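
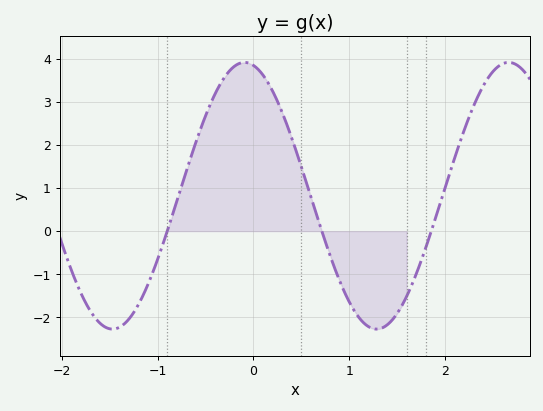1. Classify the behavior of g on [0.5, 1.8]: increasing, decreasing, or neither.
neither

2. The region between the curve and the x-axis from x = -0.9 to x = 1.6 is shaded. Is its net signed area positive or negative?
positive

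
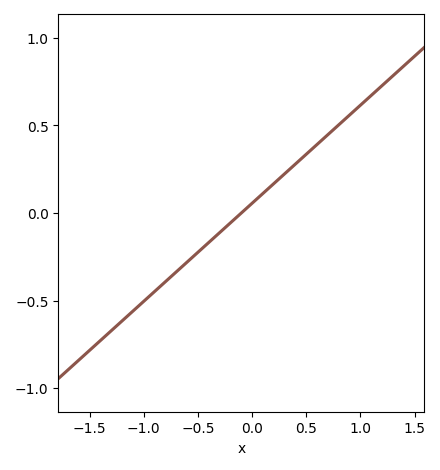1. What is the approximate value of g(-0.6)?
-0.28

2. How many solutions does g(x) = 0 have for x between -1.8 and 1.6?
1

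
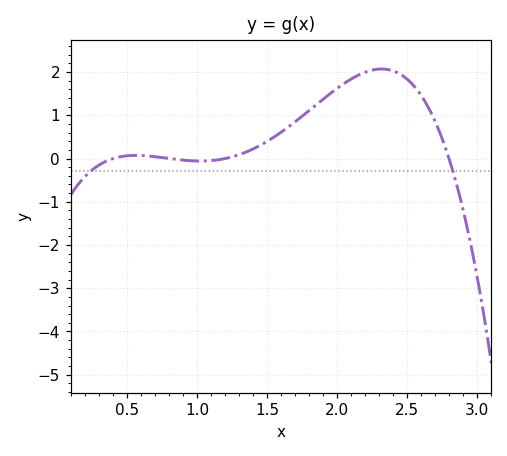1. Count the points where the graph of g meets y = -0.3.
2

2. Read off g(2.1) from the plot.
1.84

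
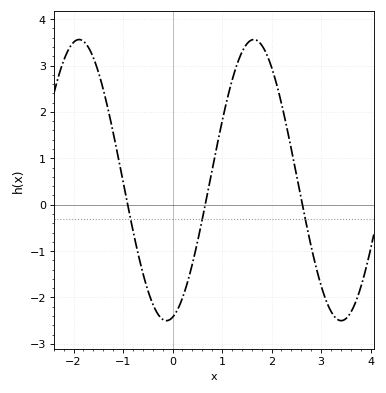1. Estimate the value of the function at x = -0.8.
-0.6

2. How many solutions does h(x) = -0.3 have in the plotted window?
3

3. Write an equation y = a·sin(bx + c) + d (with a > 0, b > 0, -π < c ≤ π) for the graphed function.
y = 3.03sin(1.8x - 1.4) + 0.53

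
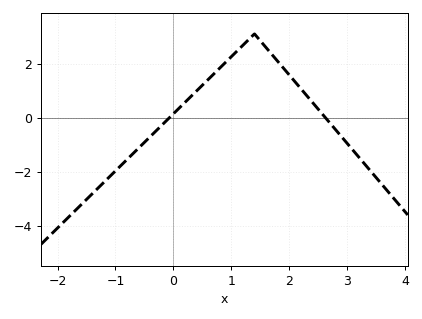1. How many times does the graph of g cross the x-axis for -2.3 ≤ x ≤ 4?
2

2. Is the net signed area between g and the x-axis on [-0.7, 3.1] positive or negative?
positive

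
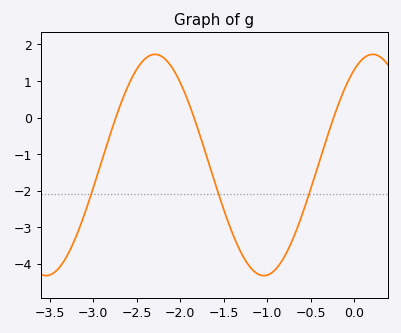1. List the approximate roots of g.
-2.7, -1.8, -0.2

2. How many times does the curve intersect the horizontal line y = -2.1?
3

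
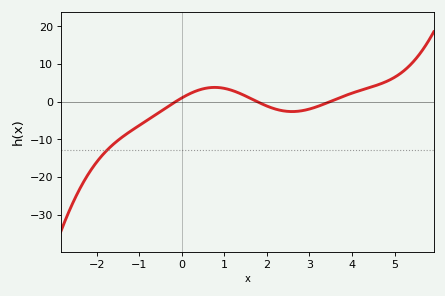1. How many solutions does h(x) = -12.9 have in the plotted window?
1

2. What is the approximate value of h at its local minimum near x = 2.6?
-3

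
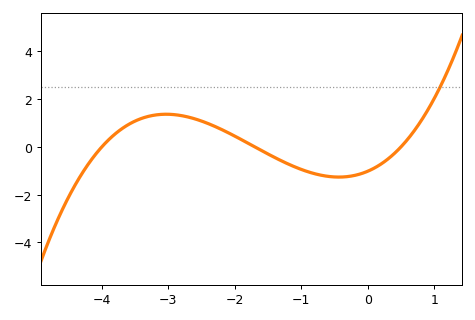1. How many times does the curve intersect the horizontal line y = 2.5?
1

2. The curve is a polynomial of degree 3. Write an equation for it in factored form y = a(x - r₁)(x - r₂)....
y = 0.3(x + 4)(x + 1.7)(x - 0.5)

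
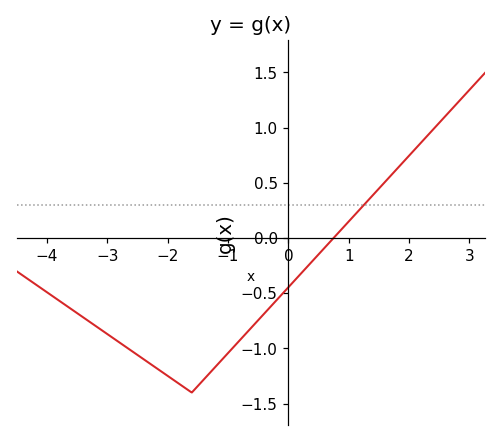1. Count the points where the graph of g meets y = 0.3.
1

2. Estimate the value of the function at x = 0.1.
-0.387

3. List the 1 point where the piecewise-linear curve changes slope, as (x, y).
(-1.6, -1.4)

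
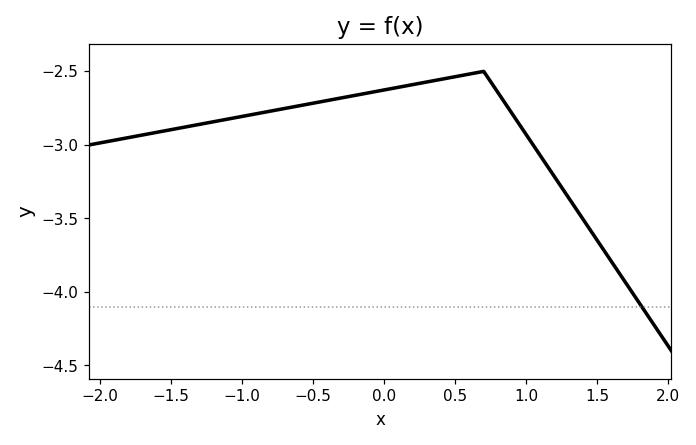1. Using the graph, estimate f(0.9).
-2.8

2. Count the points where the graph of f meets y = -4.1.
1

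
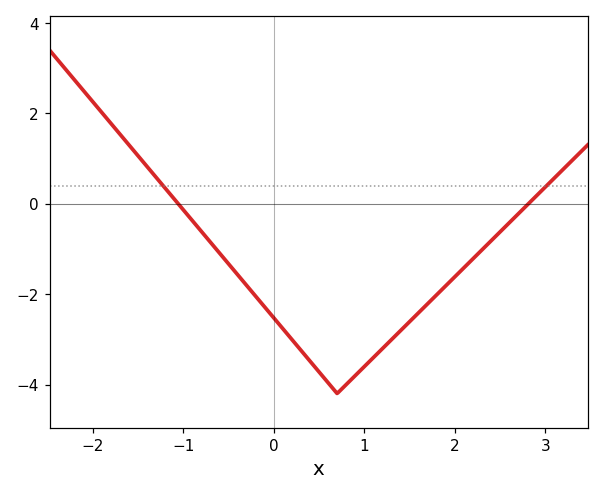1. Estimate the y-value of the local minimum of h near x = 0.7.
-4.2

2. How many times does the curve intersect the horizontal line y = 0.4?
2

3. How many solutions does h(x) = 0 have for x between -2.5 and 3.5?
2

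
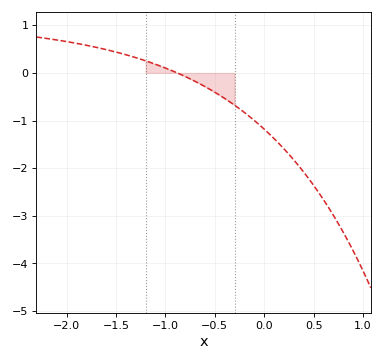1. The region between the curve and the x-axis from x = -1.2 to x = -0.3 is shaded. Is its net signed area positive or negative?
negative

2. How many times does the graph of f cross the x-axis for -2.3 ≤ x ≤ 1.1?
1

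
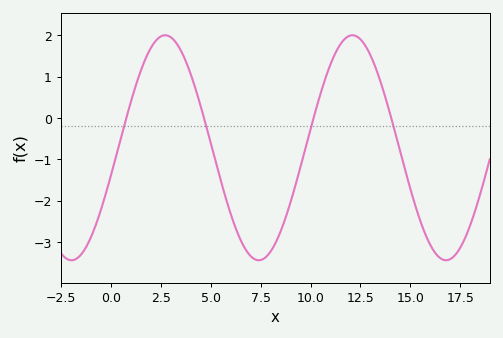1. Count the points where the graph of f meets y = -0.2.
4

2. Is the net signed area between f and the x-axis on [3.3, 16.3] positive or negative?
negative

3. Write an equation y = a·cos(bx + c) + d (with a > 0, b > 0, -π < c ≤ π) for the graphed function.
y = 2.72cos(0.67x - 1.8) - 0.72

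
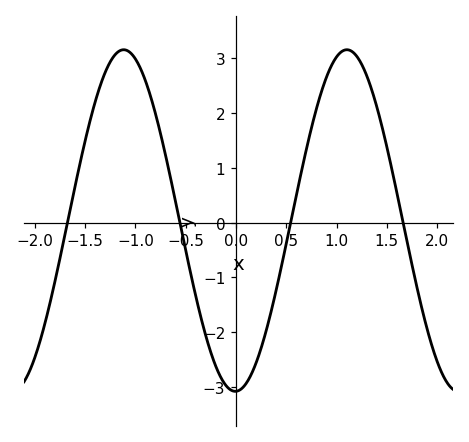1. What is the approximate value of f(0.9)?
2.66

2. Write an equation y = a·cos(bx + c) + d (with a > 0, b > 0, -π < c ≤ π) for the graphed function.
y = 3.12cos(2.83x - 3.12) + 0.04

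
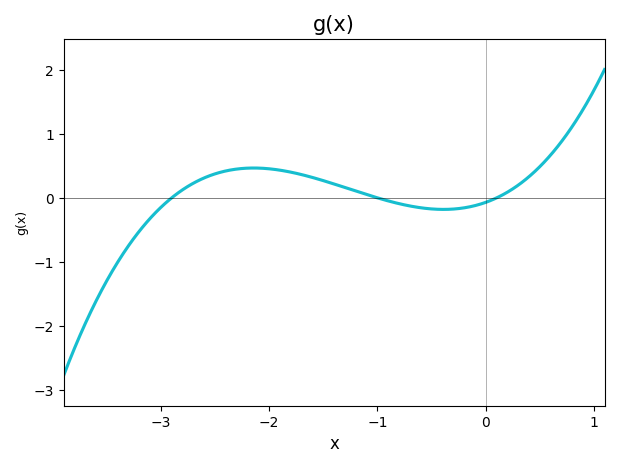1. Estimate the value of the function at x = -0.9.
0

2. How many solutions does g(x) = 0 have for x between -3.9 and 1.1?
3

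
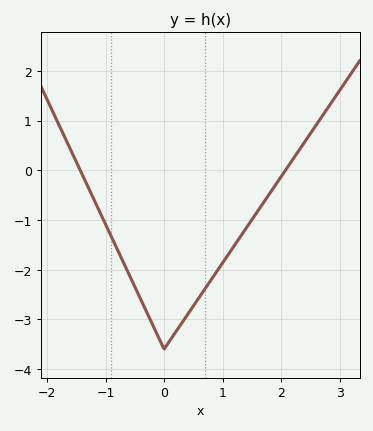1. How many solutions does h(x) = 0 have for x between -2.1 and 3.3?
2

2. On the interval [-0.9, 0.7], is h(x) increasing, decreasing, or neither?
neither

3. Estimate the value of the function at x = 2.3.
0.393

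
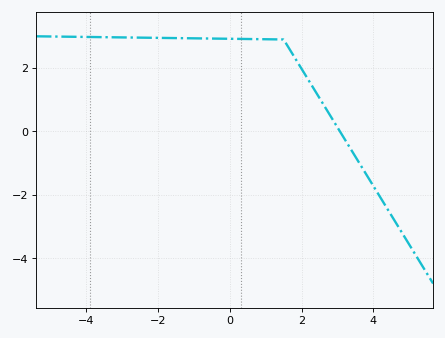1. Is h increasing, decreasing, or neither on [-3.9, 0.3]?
decreasing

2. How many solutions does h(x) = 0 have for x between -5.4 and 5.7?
1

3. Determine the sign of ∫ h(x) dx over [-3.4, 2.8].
positive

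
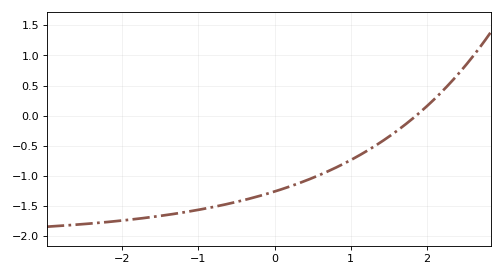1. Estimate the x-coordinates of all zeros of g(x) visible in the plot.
1.9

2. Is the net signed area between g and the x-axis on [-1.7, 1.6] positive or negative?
negative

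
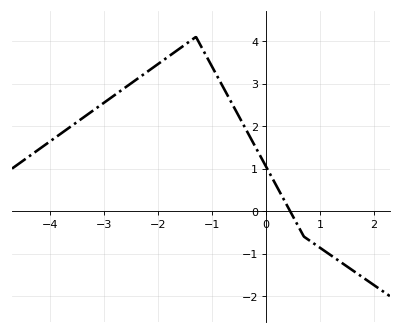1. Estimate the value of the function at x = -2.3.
3.2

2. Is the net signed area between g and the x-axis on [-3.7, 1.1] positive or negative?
positive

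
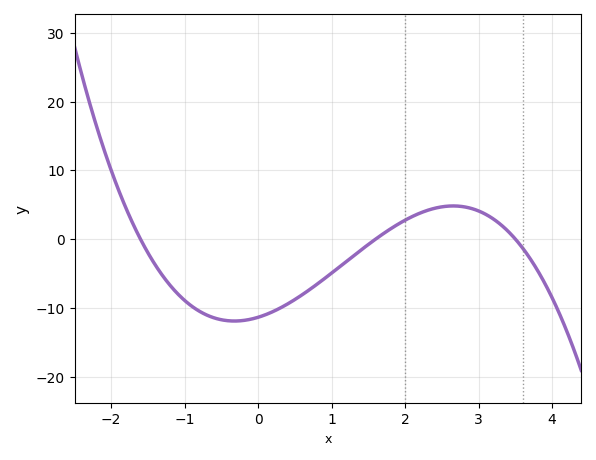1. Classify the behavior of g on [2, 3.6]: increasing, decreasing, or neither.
neither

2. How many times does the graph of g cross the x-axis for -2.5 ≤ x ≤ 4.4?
3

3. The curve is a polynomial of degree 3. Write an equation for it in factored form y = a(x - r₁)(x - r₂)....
y = -1.27(x + 1.6)(x - 1.6)(x - 3.5)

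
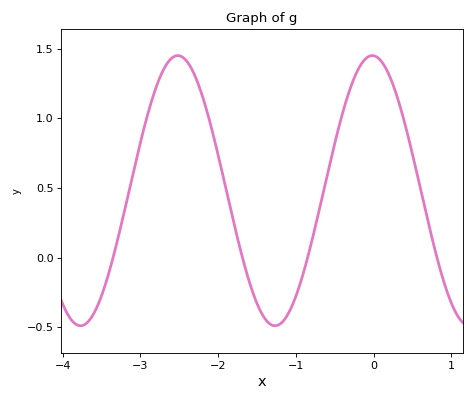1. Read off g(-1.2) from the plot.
-0.5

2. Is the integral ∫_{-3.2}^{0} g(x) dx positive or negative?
positive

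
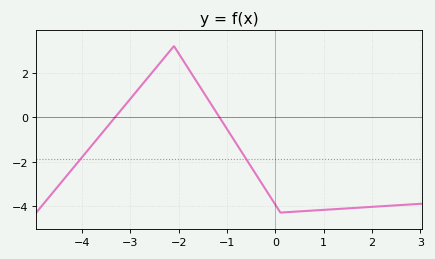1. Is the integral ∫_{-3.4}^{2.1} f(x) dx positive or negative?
negative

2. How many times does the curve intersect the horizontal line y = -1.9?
2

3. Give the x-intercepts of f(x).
-3.4, -1.2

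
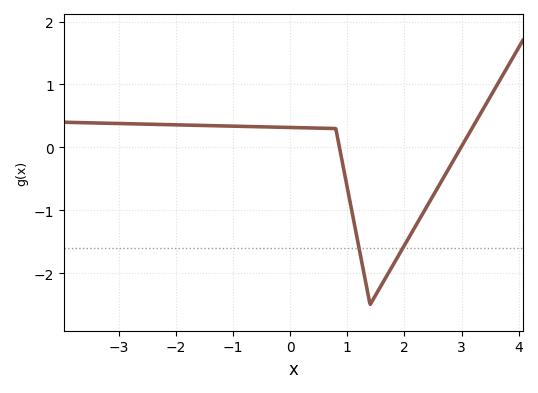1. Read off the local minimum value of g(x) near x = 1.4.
-2.5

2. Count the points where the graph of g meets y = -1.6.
2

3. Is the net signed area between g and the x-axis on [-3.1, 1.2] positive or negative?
positive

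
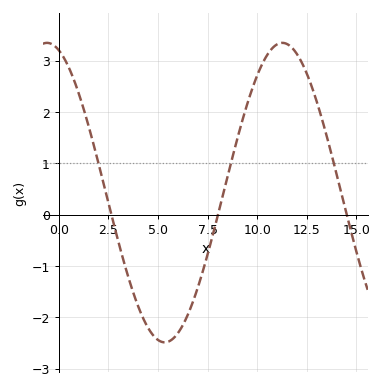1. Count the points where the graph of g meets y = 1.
3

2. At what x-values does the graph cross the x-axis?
2.66, 8.03, 14.5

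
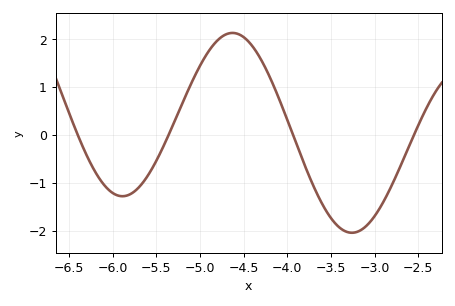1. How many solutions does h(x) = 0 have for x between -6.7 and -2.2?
4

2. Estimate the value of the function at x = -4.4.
1.9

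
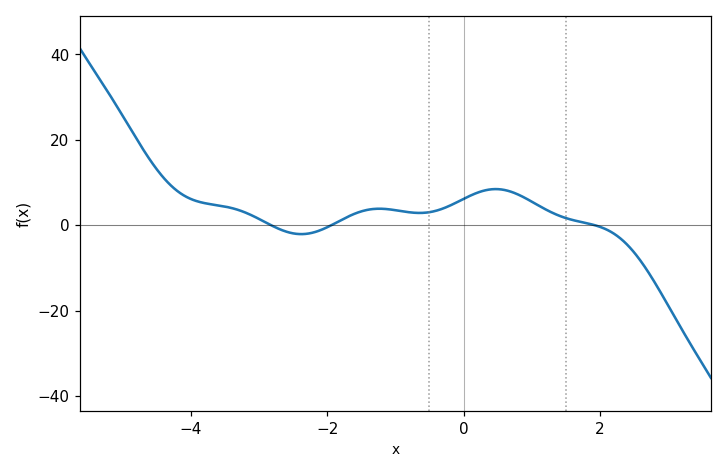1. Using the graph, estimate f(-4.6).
16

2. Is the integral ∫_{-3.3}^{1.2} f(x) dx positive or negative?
positive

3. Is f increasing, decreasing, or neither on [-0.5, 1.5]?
neither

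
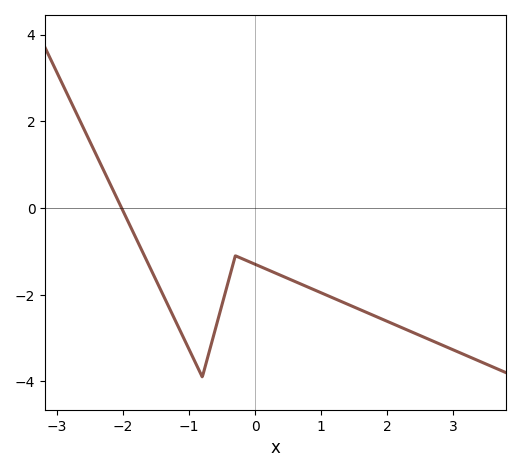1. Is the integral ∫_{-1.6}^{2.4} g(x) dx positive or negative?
negative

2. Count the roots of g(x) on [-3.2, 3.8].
1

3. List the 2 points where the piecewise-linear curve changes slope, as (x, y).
(-0.8, -3.9); (-0.3, -1.1)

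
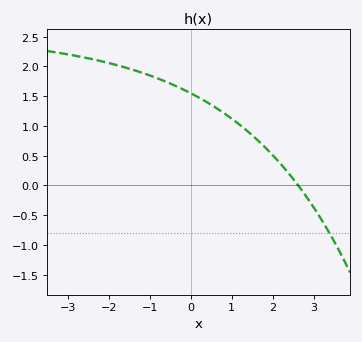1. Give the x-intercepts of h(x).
2.62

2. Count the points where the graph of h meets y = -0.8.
1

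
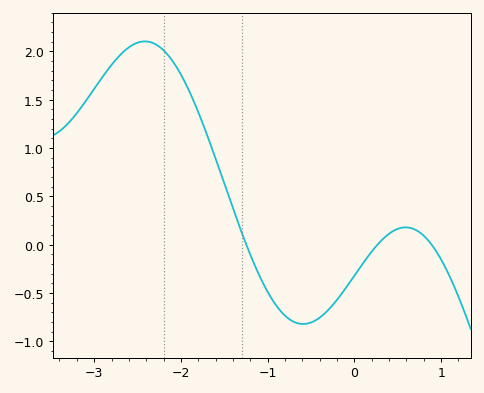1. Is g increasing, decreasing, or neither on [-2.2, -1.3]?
decreasing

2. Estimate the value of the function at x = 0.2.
-0.05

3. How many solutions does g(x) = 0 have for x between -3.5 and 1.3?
3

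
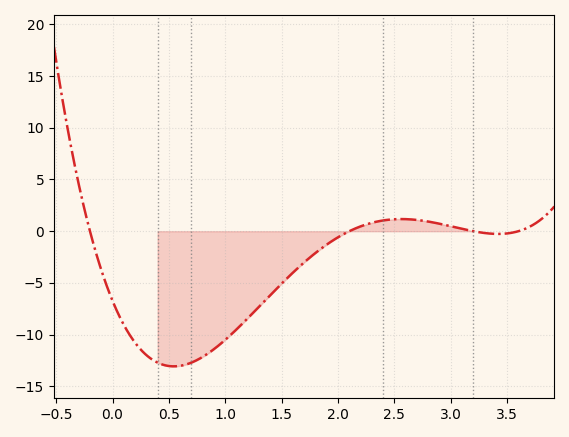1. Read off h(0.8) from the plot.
-12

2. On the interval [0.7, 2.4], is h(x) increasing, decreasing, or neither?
increasing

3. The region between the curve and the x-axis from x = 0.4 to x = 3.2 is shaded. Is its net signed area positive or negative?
negative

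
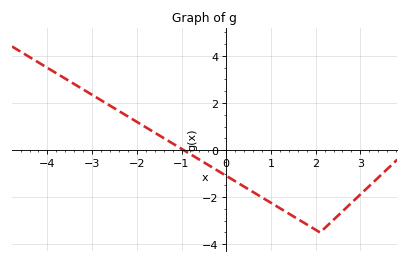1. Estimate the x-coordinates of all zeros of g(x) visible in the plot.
-1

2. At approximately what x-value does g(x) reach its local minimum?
2.2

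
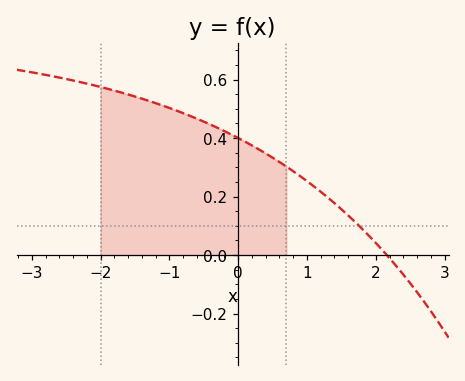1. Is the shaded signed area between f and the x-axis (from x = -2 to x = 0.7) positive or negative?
positive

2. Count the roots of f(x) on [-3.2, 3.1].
1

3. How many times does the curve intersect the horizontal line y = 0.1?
1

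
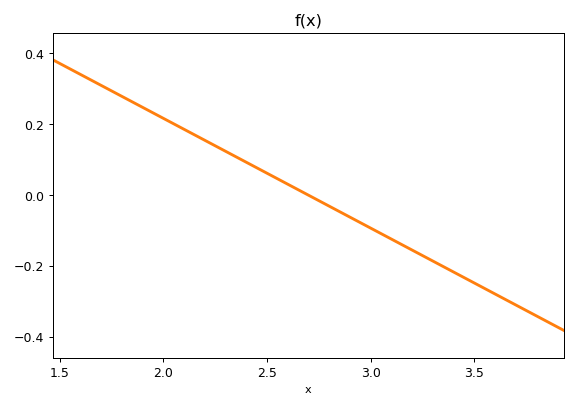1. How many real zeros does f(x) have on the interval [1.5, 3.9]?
1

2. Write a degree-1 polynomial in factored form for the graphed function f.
y = -0.31(x - 2.7)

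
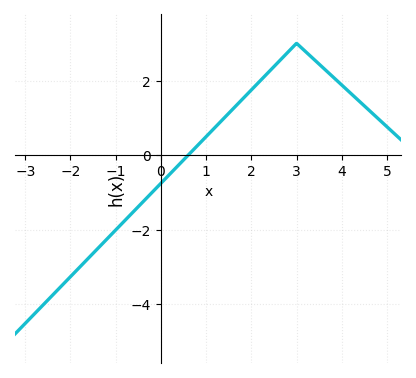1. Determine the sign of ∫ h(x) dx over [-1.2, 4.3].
positive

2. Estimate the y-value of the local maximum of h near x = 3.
3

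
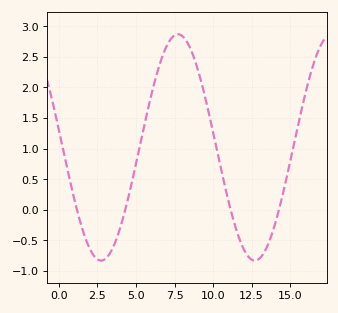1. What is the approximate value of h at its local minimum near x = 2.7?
-0.85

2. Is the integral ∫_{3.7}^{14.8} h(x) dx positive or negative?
positive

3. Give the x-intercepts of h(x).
1, 4.5, 11, 14.5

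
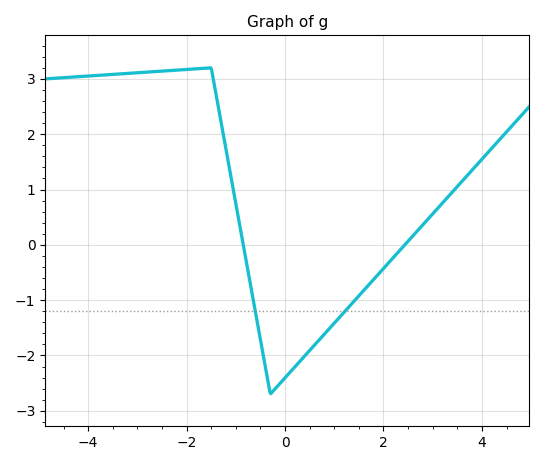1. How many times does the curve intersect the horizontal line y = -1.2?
2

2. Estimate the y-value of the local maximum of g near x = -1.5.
3.2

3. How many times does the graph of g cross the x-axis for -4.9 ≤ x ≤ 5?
2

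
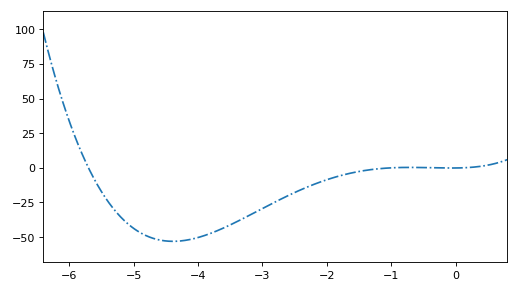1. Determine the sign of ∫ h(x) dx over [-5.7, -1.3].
negative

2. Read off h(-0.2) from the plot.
-0.086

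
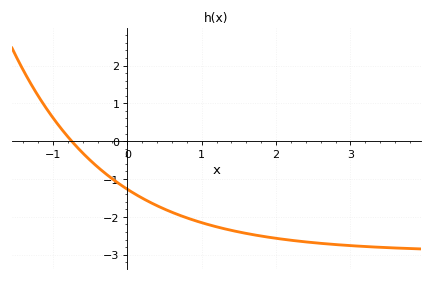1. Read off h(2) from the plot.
-2.57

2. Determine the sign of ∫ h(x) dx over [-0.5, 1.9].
negative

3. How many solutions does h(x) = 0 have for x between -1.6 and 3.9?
1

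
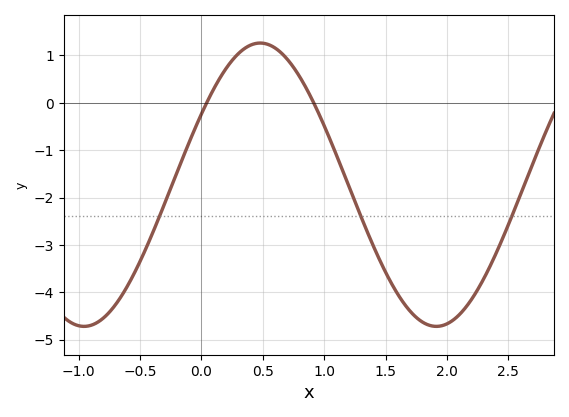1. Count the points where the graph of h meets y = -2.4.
3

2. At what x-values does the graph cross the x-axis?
0.044, 0.915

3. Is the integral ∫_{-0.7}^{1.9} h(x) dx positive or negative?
negative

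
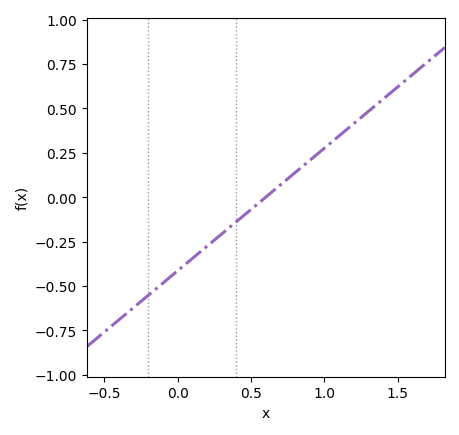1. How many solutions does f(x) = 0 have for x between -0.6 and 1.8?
1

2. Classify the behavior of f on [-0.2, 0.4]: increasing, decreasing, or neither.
increasing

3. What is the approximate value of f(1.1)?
0.34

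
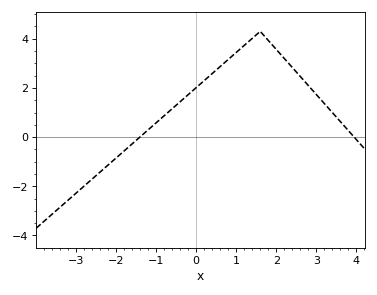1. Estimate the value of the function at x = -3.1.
-2.4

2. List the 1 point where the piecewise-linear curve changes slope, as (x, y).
(1.6, 4.3)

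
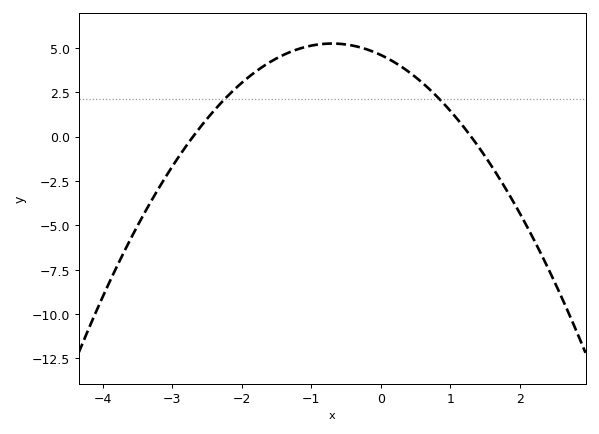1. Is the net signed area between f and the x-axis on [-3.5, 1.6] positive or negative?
positive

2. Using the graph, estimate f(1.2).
0.511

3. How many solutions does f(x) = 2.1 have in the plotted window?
2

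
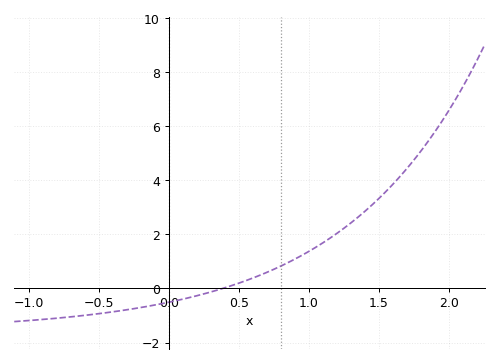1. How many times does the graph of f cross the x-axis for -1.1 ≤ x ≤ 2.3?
1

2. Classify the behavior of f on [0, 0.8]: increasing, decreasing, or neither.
increasing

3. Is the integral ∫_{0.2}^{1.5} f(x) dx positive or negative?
positive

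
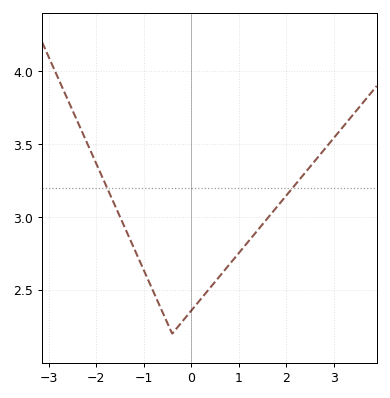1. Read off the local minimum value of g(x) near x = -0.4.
2.2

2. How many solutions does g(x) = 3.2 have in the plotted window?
2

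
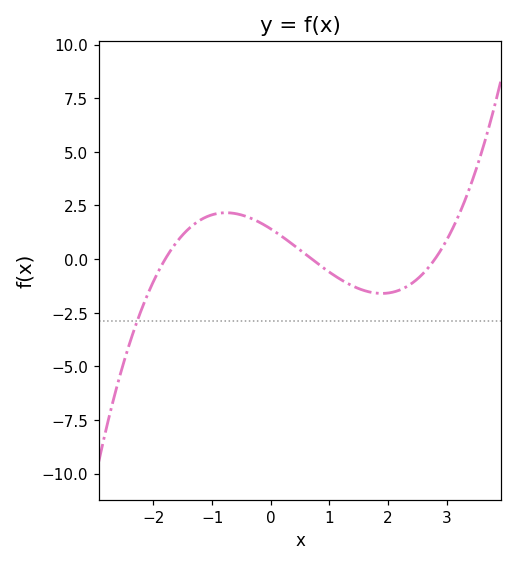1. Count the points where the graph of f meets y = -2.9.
1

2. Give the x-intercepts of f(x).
-1.8, 0.7, 2.8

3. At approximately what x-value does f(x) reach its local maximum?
-0.763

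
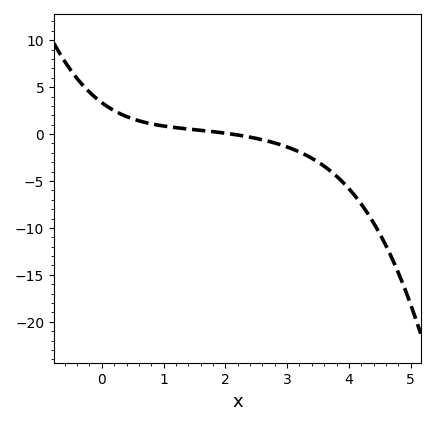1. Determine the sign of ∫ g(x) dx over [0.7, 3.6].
negative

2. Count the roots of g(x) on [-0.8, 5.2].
1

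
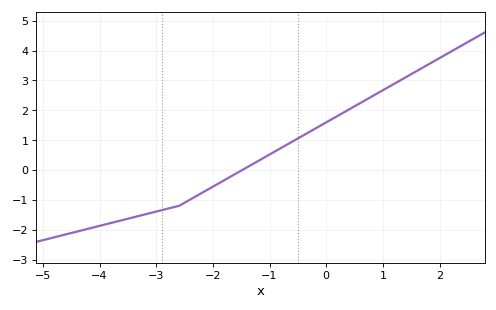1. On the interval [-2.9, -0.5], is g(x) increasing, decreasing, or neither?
increasing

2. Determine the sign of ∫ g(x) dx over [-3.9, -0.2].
negative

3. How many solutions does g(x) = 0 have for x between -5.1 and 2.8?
1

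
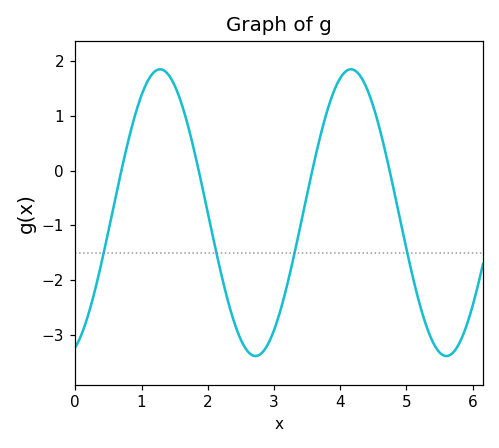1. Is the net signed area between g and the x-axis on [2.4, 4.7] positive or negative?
negative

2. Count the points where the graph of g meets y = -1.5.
4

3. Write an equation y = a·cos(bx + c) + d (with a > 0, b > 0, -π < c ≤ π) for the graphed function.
y = 2.62cos(2.2x - 2.8) - 0.77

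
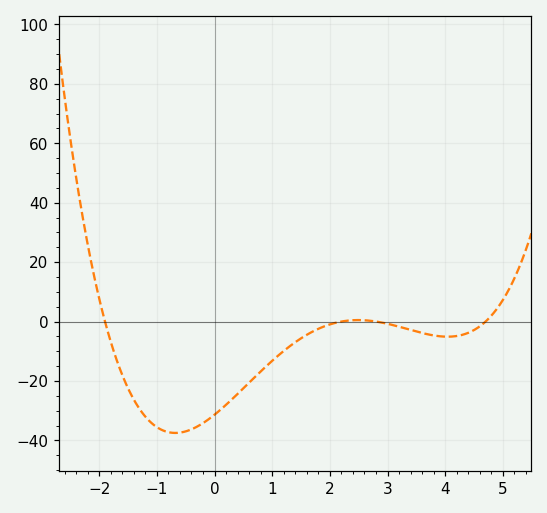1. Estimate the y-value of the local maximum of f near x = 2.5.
0.497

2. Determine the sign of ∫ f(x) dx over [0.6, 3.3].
negative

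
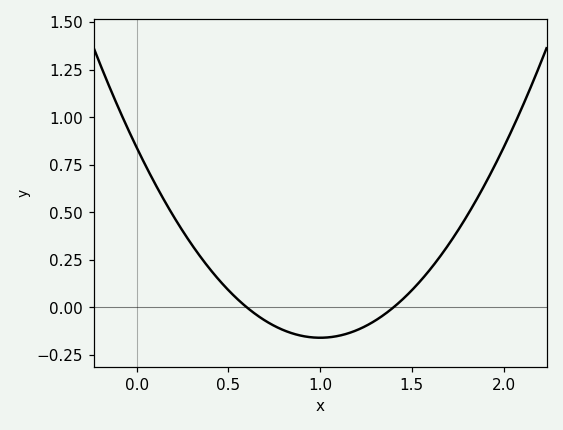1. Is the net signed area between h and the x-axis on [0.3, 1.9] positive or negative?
positive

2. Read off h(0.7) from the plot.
-0.07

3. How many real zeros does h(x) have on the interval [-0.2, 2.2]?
2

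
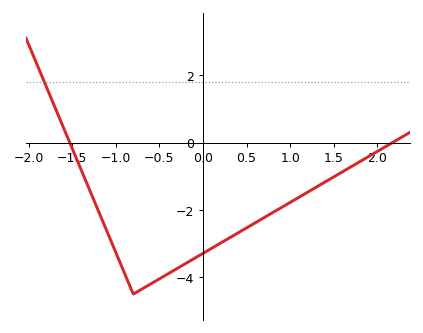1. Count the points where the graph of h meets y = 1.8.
1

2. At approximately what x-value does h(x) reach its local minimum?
-0.798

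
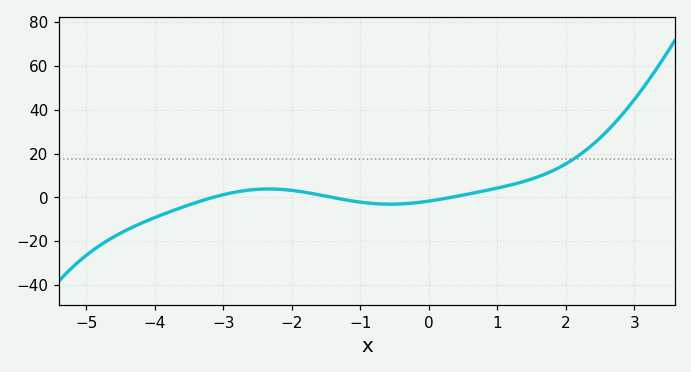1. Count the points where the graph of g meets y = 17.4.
1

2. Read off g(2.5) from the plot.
28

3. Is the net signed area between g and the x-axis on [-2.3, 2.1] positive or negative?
positive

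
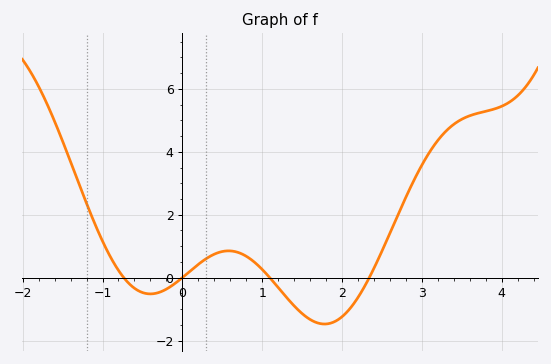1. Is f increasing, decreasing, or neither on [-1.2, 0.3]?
neither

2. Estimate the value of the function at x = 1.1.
0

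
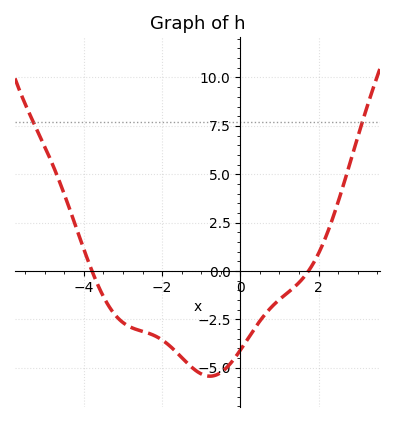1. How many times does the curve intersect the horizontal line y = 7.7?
2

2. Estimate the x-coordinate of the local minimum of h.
-0.776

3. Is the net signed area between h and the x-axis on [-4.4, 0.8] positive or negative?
negative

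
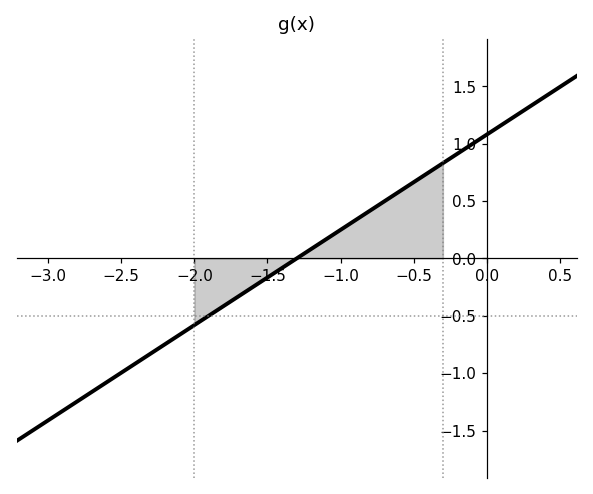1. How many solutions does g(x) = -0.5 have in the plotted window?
1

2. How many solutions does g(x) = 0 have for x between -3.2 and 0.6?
1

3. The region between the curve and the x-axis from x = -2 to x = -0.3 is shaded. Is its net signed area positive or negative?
positive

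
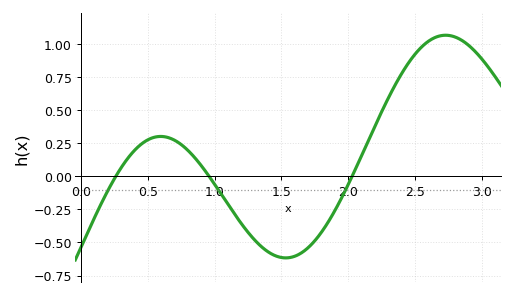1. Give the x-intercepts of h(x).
0.261, 0.96, 2.03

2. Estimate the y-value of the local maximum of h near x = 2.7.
1.07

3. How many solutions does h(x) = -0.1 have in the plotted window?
3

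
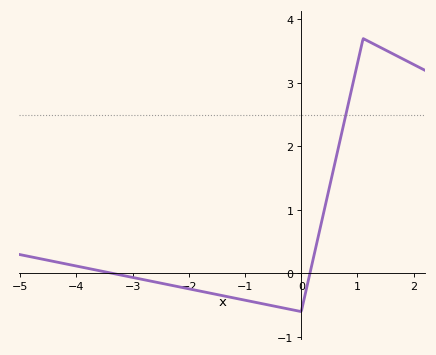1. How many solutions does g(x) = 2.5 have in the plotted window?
1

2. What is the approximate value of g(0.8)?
2.53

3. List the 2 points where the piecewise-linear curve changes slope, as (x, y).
(0, -0.6); (1.1, 3.7)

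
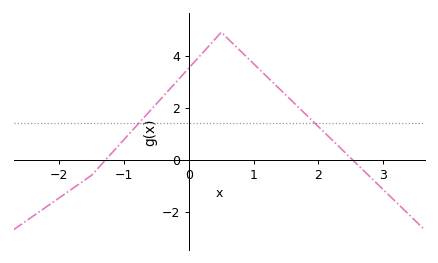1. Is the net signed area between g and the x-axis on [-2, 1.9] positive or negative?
positive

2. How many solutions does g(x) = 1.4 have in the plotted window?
2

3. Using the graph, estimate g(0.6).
4.6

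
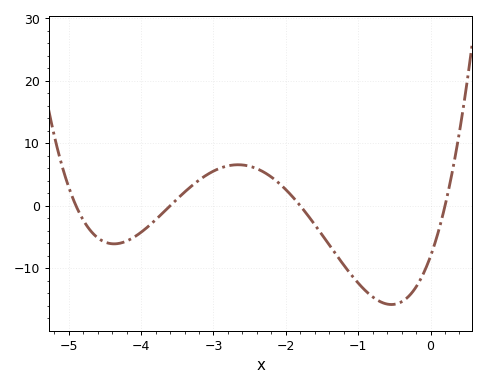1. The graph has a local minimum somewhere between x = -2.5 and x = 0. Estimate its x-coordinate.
-0.5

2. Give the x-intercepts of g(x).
-4.9, -3.6, -1.8, 0.2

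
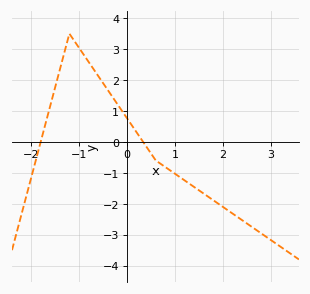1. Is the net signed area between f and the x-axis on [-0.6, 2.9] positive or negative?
negative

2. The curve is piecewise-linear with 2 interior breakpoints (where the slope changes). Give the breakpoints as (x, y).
(-1.2, 3.5); (0.6, -0.6)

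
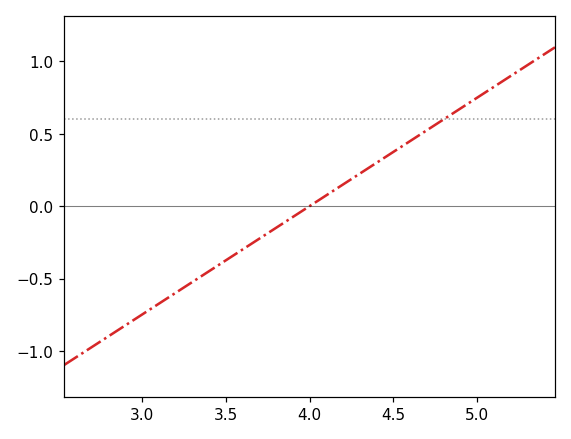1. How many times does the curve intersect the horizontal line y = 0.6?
1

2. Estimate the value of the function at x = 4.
0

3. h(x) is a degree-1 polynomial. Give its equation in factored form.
y = 0.75(x - 4)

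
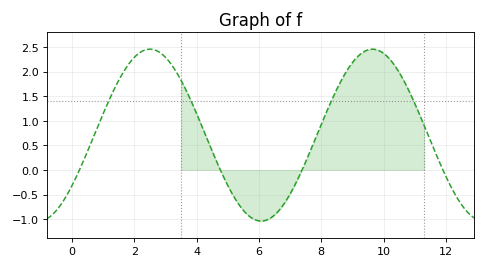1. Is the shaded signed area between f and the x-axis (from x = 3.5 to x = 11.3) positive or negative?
positive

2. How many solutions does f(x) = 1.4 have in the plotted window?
4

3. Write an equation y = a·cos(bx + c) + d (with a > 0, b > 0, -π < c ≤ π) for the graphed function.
y = 1.75cos(0.88x - 2.2) + 0.71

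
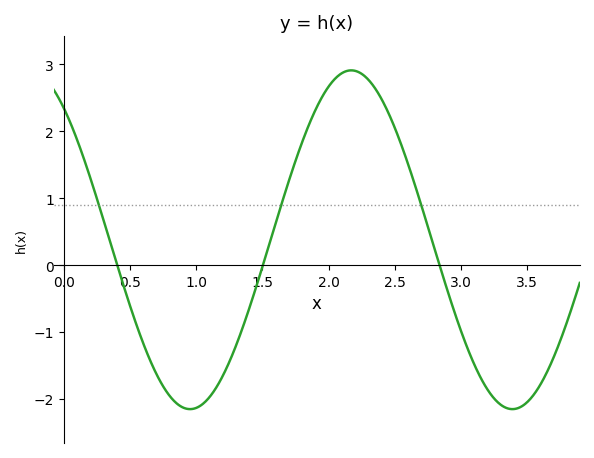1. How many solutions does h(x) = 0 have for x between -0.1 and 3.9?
3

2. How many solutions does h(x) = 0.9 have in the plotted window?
3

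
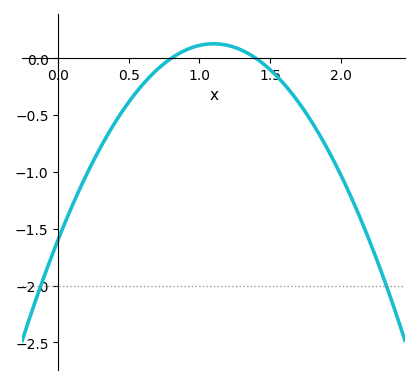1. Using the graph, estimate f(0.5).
-0.383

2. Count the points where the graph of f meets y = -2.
2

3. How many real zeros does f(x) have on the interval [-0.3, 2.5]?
2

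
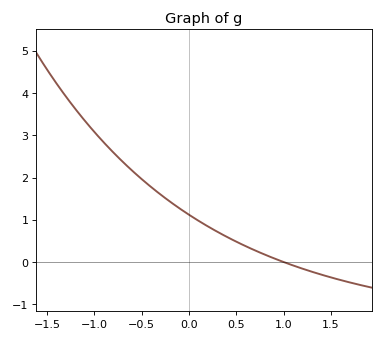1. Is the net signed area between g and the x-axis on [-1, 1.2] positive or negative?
positive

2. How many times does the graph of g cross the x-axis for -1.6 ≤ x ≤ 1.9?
1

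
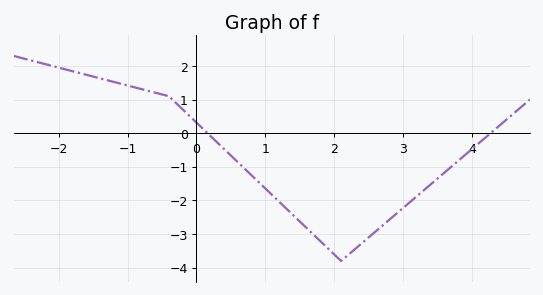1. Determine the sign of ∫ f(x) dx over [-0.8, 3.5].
negative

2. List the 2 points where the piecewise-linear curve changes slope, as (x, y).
(-0.4, 1.1); (2.1, -3.8)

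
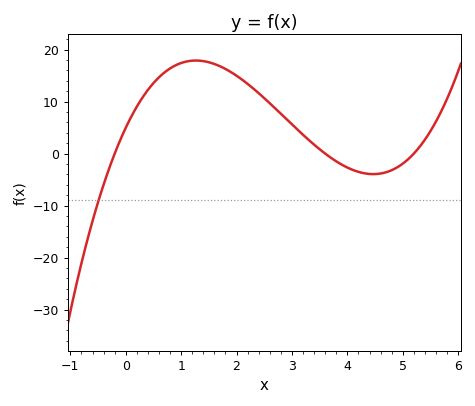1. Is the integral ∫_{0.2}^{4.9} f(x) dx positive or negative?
positive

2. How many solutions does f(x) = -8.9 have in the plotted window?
1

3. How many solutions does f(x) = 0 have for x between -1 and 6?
3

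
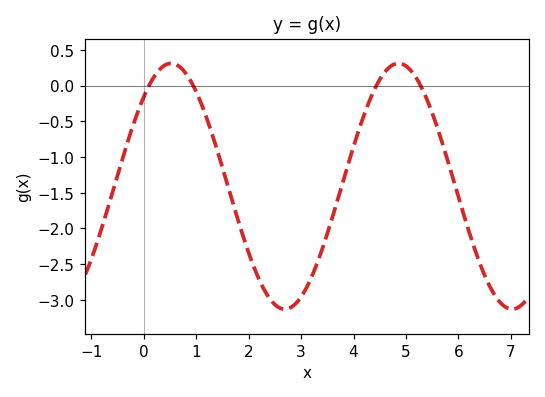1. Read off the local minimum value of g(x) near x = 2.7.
-3.15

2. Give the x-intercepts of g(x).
0.2, 1, 4.4, 5.2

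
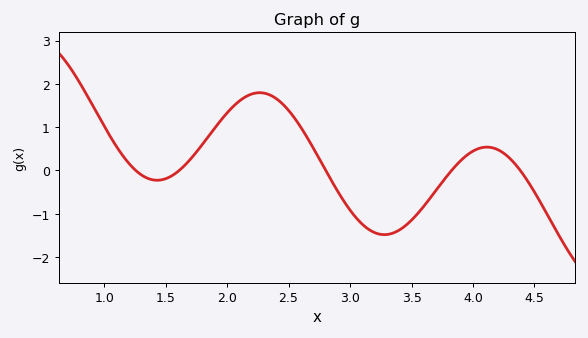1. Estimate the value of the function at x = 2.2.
1.76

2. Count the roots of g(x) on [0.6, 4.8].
5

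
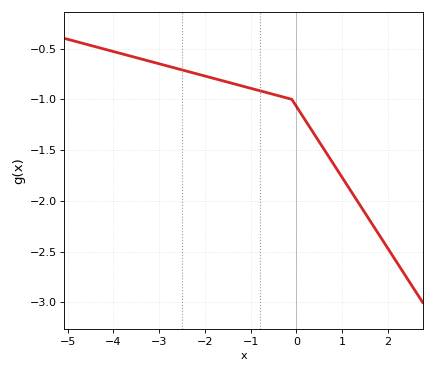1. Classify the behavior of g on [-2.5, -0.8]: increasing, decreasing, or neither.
decreasing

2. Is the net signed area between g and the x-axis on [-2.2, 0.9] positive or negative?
negative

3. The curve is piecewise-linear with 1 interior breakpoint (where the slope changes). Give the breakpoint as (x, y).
(-0.1, -1)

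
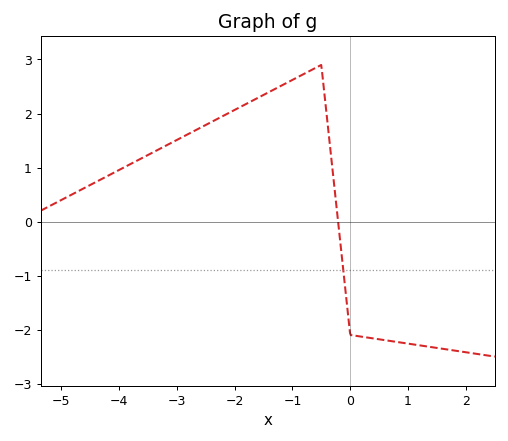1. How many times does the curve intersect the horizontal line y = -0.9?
1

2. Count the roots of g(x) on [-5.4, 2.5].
1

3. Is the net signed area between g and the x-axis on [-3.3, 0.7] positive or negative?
positive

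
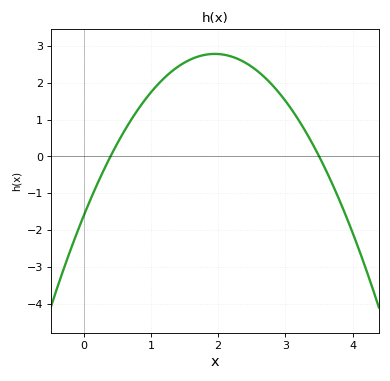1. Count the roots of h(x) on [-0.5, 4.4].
2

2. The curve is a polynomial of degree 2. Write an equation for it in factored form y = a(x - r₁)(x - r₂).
y = -1.16(x - 0.4)(x - 3.5)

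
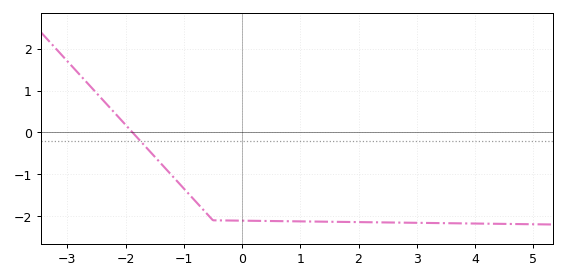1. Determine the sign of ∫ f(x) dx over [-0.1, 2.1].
negative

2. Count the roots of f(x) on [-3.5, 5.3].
1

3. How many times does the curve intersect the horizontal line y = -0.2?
1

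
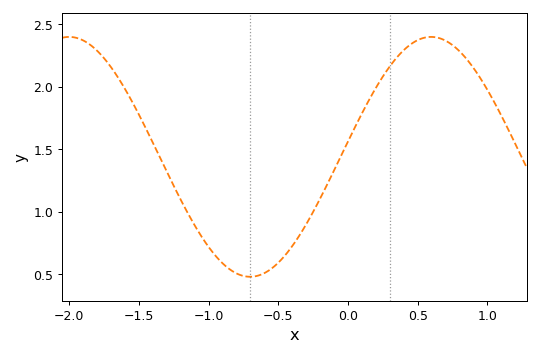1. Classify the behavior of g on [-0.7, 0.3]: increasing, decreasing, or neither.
increasing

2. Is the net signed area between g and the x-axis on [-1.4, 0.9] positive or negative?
positive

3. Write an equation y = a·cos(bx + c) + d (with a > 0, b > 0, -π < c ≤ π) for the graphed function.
y = 0.96cos(2.42x - 1.44) + 1.44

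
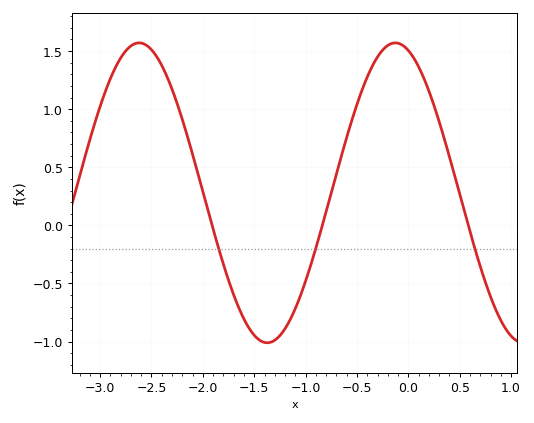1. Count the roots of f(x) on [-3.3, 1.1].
3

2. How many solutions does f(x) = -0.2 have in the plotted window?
3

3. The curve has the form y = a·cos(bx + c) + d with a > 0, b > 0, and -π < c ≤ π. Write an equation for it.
y = 1.29cos(2.5x + 0.32) + 0.28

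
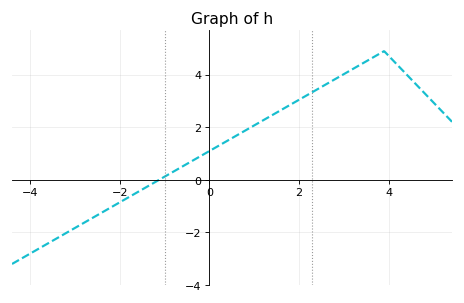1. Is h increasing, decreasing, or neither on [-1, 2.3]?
increasing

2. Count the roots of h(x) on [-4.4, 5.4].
1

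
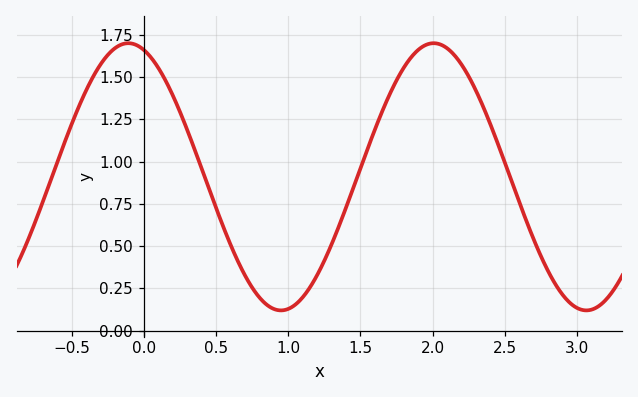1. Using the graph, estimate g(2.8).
0.36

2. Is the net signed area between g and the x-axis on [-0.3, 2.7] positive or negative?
positive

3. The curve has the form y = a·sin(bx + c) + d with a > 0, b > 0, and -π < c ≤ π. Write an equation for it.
y = 0.79sin(3x + 1.9) + 0.91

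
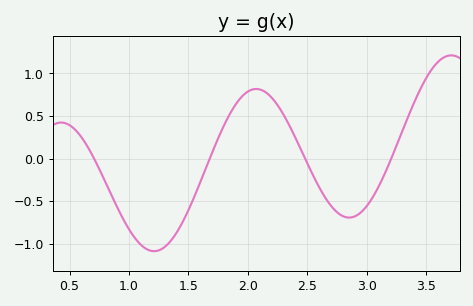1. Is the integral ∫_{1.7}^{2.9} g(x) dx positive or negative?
positive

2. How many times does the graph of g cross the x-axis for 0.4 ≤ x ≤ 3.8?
4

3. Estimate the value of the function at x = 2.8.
-0.65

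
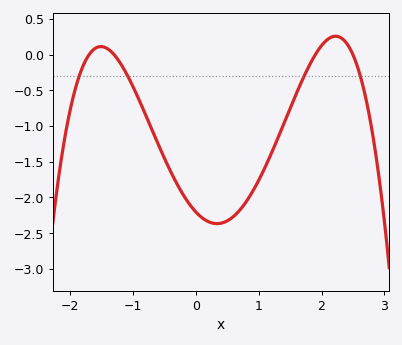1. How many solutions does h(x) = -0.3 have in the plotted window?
4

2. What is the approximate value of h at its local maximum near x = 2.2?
0.25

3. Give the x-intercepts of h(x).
-1.7, -1.3, 1.9, 2.5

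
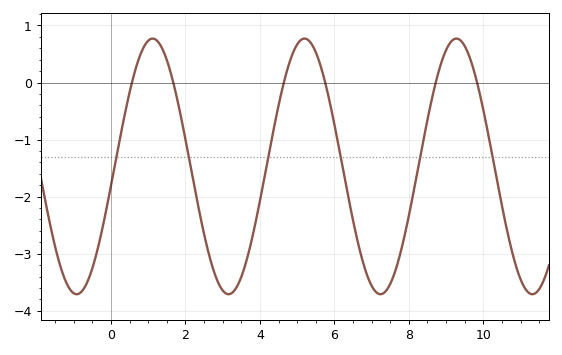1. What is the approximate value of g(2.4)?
-2.35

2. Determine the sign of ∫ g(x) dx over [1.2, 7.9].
negative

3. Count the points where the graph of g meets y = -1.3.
6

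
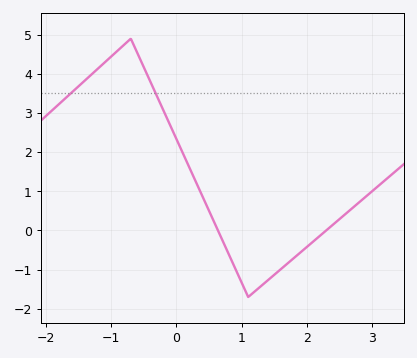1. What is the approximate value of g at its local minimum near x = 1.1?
-1.7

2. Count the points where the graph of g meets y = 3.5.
2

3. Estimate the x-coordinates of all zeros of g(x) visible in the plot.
0.6, 2.3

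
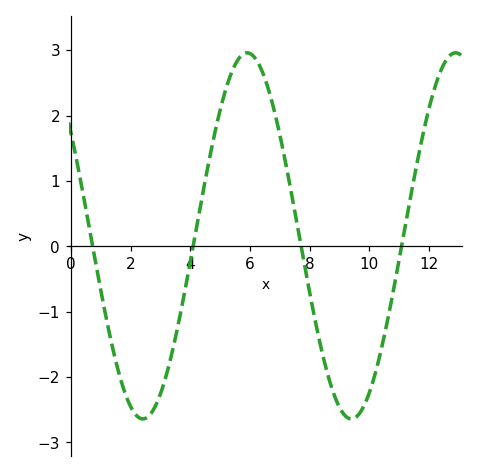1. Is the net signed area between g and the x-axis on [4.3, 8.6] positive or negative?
positive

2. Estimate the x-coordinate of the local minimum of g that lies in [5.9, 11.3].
9.4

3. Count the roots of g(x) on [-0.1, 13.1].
4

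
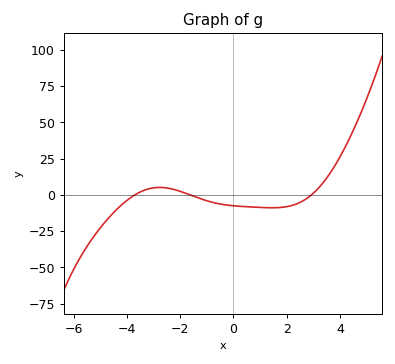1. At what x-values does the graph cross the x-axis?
-3.7, -1.63, 2.93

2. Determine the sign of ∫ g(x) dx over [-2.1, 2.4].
negative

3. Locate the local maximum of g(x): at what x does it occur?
-2.77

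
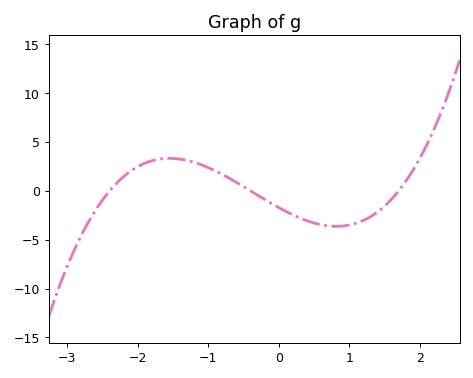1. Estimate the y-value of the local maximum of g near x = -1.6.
3.5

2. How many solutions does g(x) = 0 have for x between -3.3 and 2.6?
3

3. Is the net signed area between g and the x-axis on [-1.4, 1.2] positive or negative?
negative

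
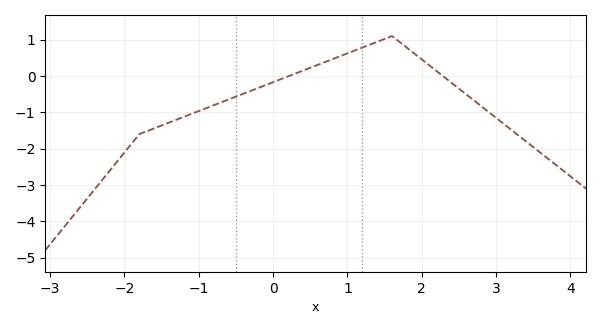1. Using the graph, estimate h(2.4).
-0.2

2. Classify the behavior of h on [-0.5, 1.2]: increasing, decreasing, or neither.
increasing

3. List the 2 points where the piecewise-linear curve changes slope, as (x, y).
(-1.8, -1.6); (1.6, 1.1)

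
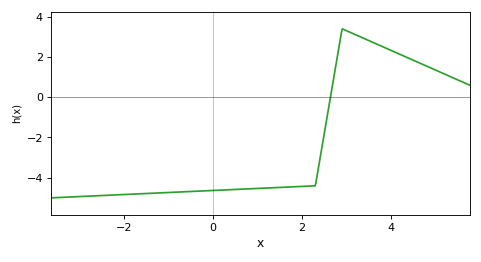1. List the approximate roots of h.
2.6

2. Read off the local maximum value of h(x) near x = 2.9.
3.4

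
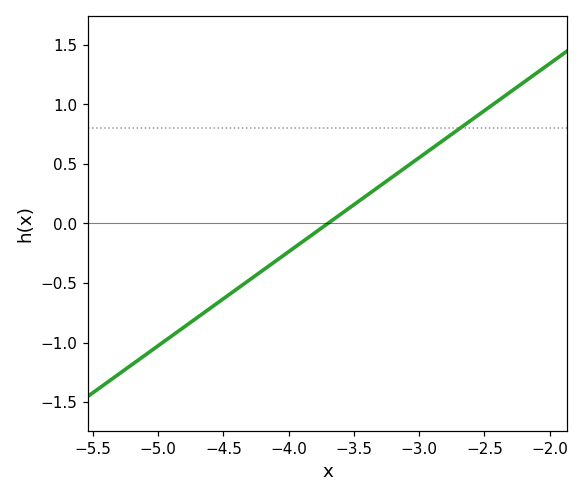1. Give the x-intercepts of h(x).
-3.7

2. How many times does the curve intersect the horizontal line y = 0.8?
1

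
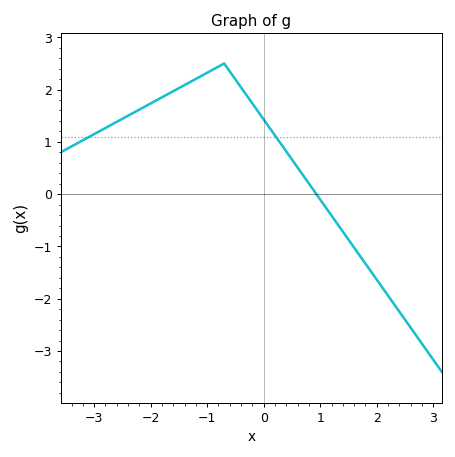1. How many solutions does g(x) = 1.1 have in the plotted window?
2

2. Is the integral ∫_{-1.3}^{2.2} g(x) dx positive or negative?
positive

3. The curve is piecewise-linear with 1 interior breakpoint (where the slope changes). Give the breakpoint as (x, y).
(-0.7, 2.5)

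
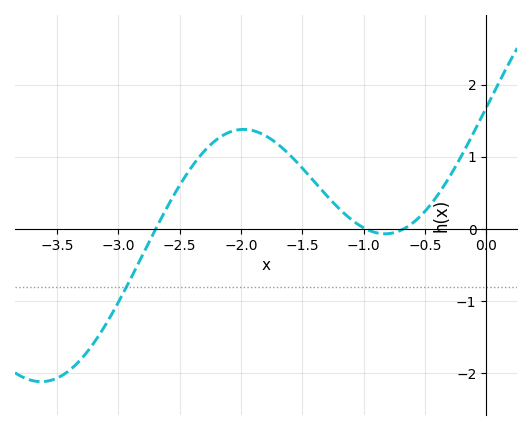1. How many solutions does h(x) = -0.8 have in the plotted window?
1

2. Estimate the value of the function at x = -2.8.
-0.352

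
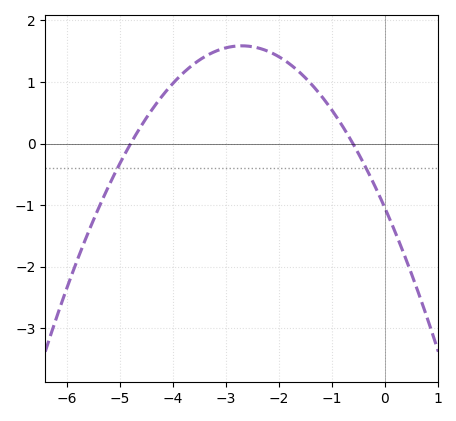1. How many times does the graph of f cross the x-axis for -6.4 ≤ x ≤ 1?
2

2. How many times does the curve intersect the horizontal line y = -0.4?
2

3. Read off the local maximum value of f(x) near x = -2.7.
1.59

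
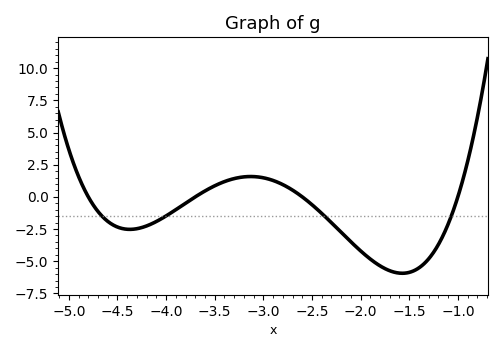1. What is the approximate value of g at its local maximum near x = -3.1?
1.58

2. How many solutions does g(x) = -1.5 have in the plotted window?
4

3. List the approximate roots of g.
-4.8, -3.7, -2.6, -1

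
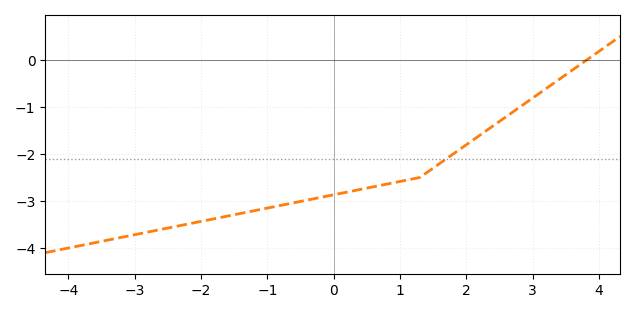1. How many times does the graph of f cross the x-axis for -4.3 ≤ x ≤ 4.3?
1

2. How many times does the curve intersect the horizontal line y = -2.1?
1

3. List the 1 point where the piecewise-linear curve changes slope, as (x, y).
(1.3, -2.5)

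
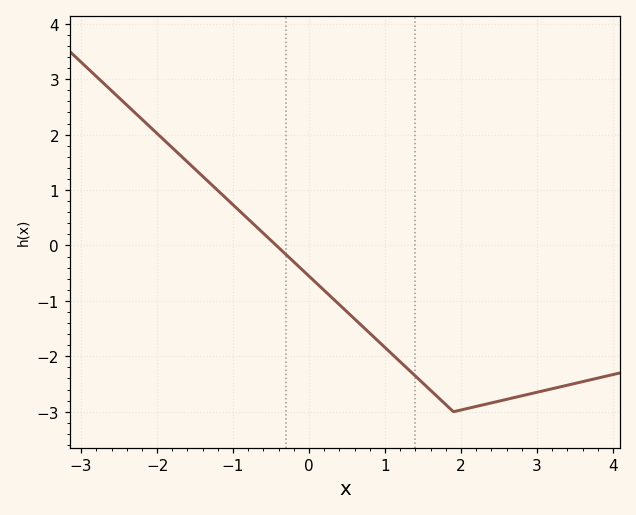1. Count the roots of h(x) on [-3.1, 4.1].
1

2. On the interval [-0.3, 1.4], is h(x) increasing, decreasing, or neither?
decreasing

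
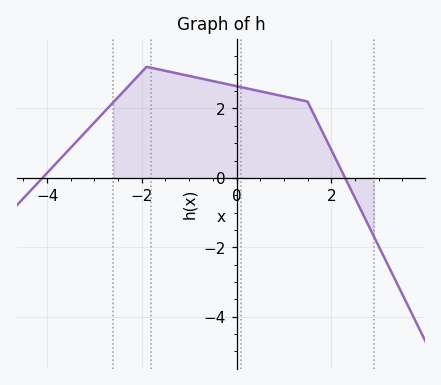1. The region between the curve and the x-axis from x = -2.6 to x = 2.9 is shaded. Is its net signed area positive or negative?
positive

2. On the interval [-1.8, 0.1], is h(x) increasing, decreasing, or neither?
decreasing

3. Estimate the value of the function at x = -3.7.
0.579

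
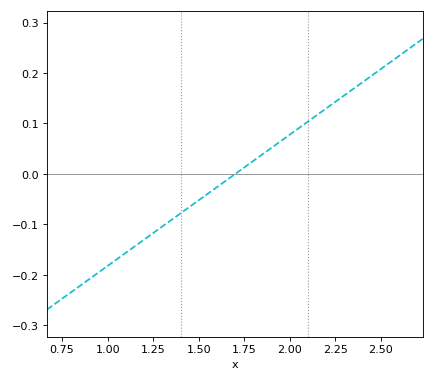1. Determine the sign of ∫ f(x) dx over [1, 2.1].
negative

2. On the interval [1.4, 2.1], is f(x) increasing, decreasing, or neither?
increasing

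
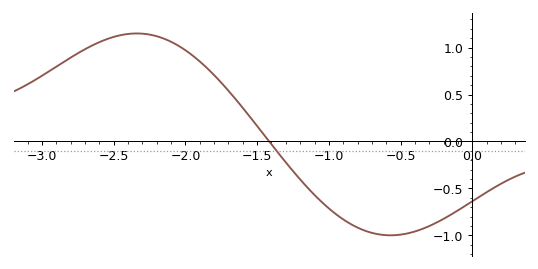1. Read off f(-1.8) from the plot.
0.7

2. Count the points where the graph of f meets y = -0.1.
1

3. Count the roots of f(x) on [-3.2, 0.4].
1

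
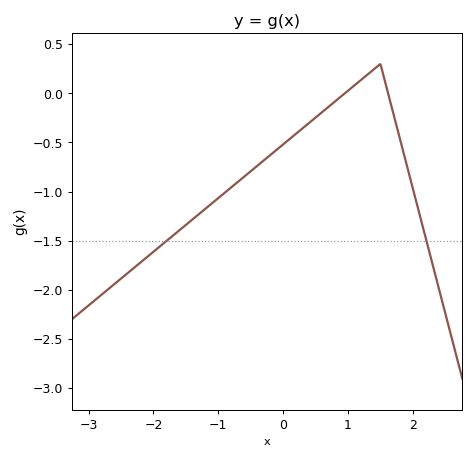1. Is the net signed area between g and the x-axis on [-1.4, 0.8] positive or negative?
negative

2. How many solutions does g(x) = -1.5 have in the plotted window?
2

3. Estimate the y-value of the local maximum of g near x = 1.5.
0.3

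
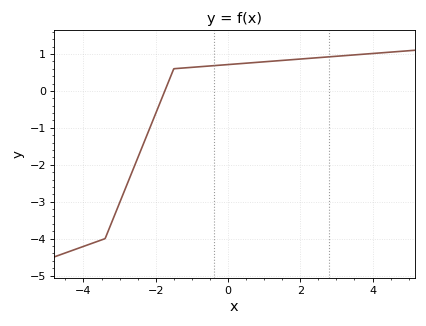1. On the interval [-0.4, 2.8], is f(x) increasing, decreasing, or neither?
increasing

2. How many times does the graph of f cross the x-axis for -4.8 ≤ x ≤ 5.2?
1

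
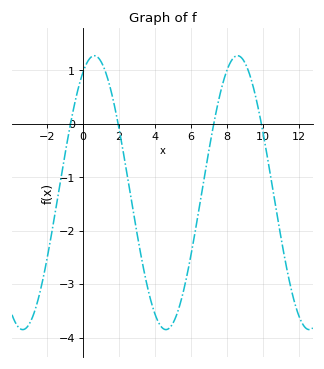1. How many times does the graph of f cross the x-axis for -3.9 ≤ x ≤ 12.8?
4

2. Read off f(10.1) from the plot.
-0.4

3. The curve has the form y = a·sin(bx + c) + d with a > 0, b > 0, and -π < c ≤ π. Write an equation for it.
y = 2.56sin(0.79x + 1.1) - 1.29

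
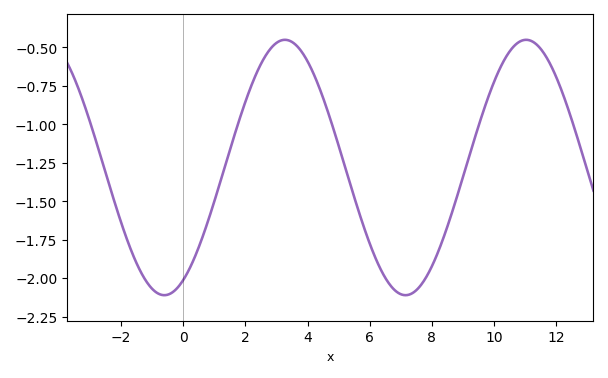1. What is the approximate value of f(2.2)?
-0.74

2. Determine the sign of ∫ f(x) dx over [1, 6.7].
negative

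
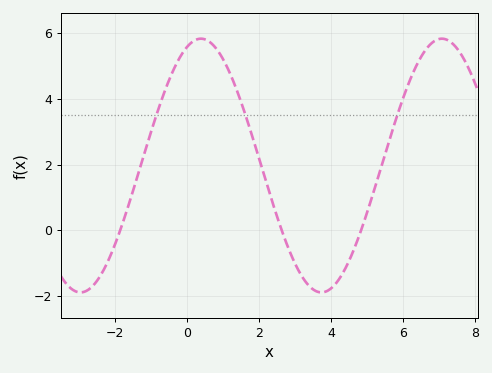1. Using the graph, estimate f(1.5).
3.92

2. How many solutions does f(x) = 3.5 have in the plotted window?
3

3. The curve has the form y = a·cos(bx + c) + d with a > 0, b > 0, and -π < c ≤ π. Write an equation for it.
y = 3.86cos(0.94x - 0.37) + 1.97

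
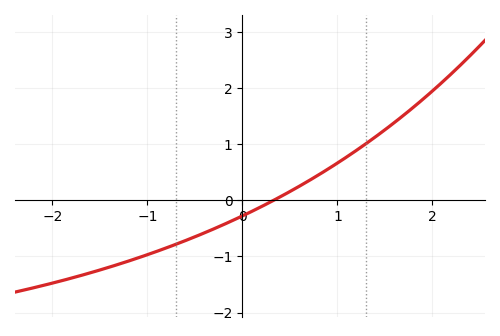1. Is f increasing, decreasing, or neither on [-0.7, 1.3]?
increasing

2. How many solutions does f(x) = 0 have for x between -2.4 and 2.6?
1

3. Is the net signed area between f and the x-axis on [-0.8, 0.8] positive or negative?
negative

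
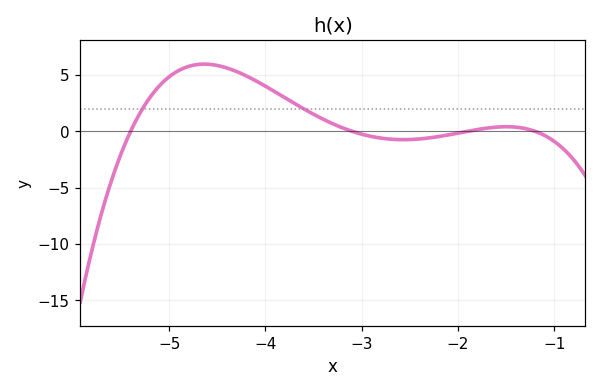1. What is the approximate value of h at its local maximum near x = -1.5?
0.404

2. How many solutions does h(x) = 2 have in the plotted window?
2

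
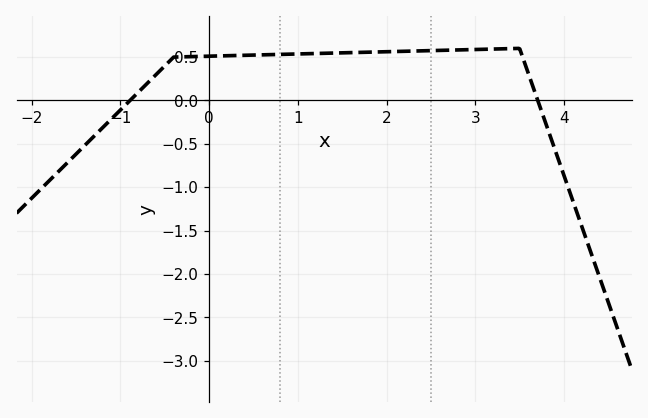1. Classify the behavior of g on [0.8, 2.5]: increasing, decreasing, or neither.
increasing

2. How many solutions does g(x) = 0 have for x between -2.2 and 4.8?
2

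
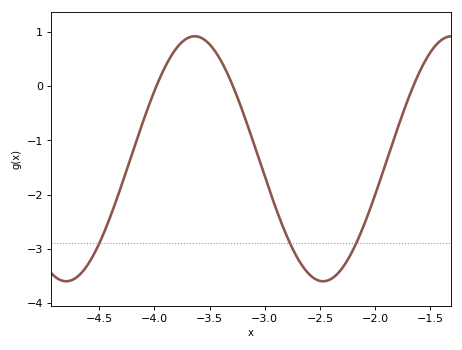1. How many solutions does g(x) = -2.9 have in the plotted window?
3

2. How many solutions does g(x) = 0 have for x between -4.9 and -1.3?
3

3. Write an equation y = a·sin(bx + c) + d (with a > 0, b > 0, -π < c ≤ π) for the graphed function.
y = 2.26sin(2.7x - 1.18) - 1.34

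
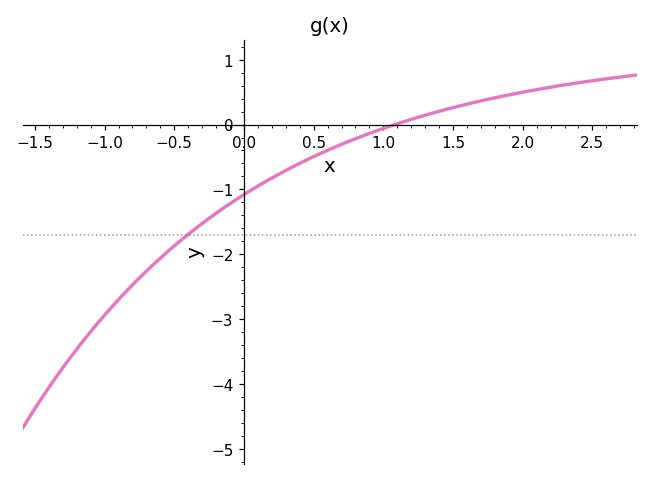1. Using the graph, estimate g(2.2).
0.576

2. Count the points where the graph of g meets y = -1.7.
1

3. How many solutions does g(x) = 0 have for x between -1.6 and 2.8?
1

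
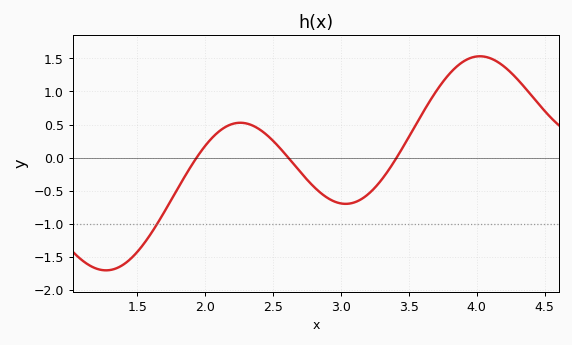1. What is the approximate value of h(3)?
-0.694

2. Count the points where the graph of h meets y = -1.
1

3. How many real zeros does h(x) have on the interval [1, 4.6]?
3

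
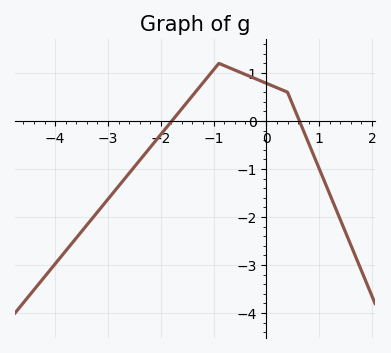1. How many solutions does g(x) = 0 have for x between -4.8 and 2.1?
2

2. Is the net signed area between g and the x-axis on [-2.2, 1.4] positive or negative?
positive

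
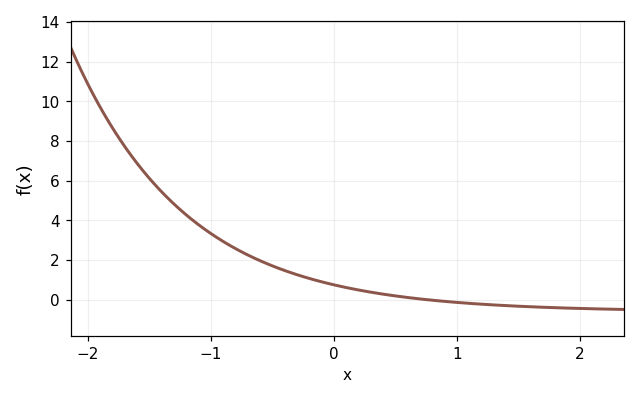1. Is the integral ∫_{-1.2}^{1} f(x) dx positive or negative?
positive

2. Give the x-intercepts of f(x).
0.758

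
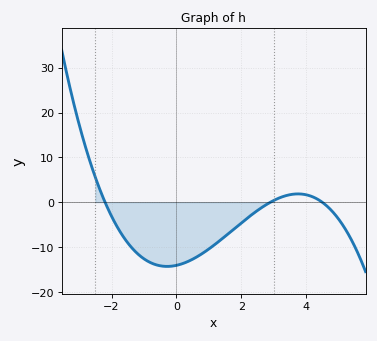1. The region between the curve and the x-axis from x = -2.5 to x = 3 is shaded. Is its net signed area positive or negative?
negative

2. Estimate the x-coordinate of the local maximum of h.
3.75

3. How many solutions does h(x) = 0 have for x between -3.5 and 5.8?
3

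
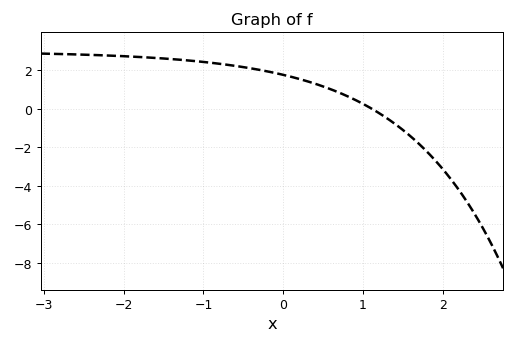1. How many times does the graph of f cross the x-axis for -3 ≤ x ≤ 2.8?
1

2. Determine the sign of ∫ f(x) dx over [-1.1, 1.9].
positive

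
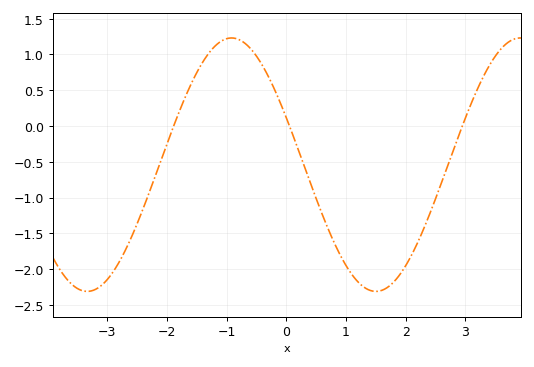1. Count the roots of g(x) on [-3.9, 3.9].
3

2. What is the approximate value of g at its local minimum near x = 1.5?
-2.3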